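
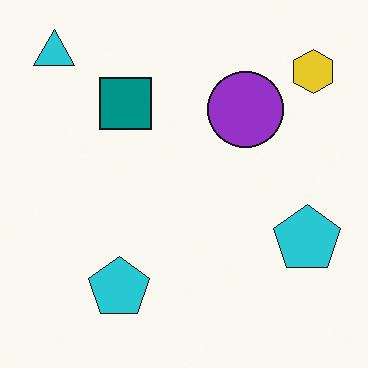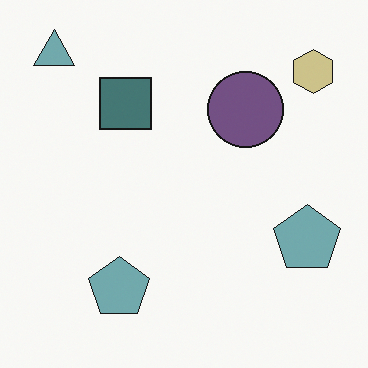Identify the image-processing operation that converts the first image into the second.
It was made much more muted (saturation change).

All colors are more muted and greyish — a global saturation change.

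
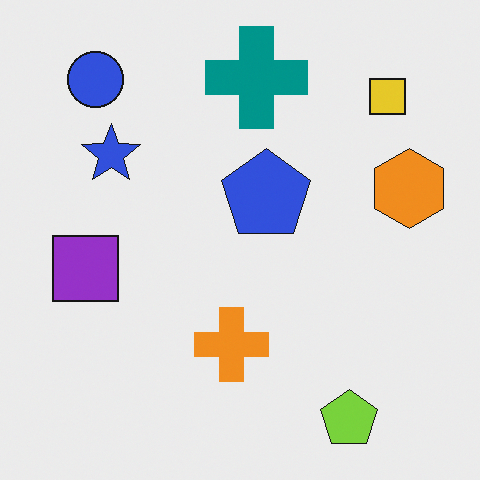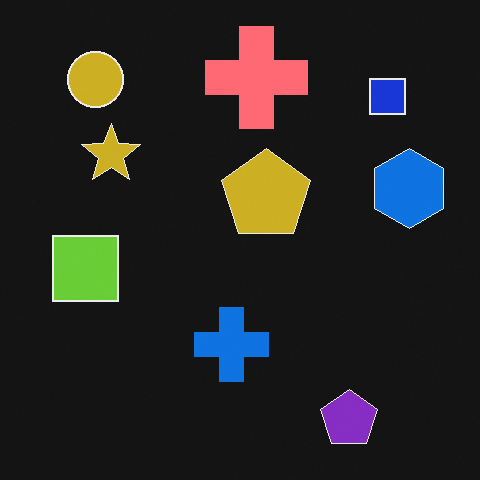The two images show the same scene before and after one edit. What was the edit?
This is the original image color-inverted (negative).

The light background has become dark and every shape's color is its complement — a photographic negative.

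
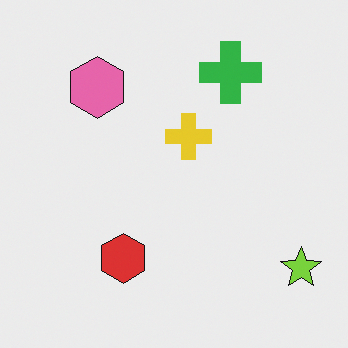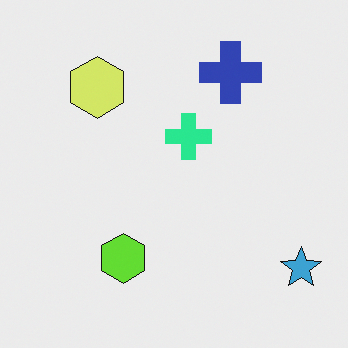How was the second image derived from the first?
It was hue-shifted through roughly a third of the color wheel.

Every shape's color has rotated by the same amount around the hue wheel — a uniform hue shift.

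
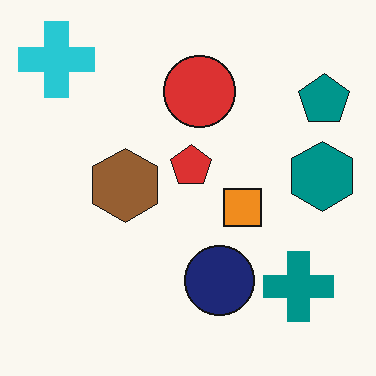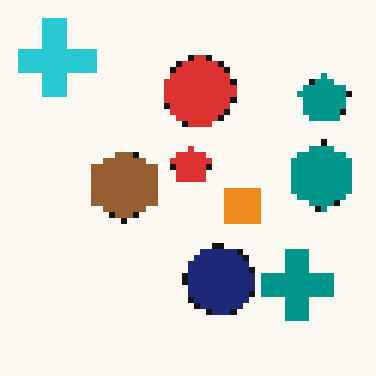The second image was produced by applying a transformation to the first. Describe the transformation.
The image was moderately pixelated.

Shapes are reduced to large square blocks; fine edges and outlines are lost — a downscale-then-upscale (mosaic) effect.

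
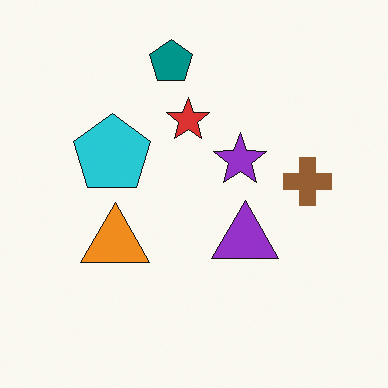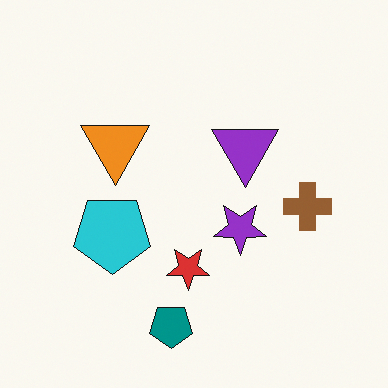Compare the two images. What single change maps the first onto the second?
The image was flipped vertically (top ↔ bottom).

The teal pentagon is in the top of the first image and the bottom of the second — shapes on opposite sides of the horizontal midline have swapped in a mirror flip.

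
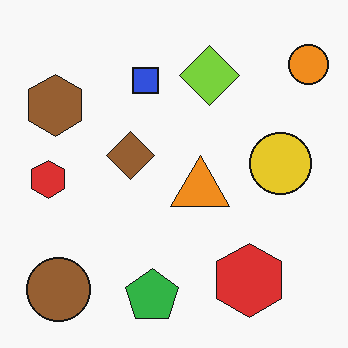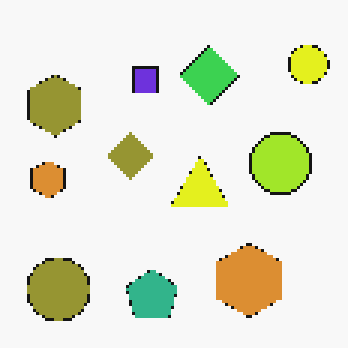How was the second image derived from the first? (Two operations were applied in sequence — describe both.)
The second image is the first mildly pixelated, then hue-shifted by a small amount.

Shapes are reduced to large square blocks; fine edges and outlines are lost — a downscale-then-upscale (mosaic) effect. Every shape's color has rotated by the same amount around the hue wheel — a uniform hue shift.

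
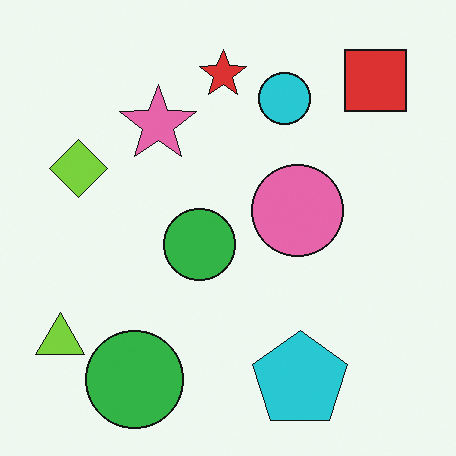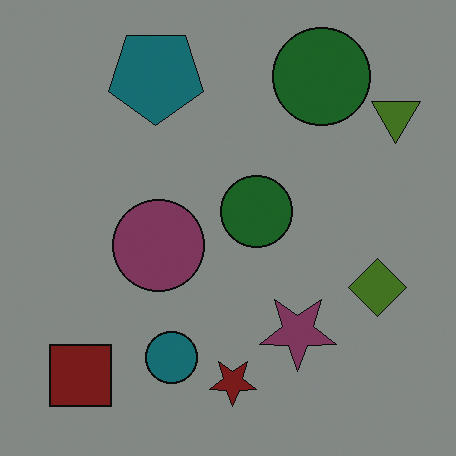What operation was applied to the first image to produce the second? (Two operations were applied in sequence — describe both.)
The transformation is: darkened a lot, then rotated 180°.

Every pixel — background and shapes alike — is uniformly darkened. The red square sits in the top-right of the first image and the bottom-left of the second — consistent with a whole-image 180° rotation.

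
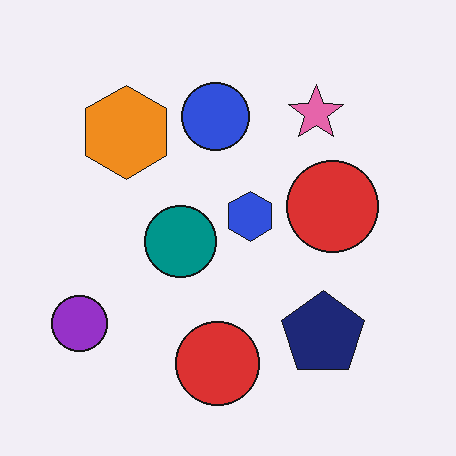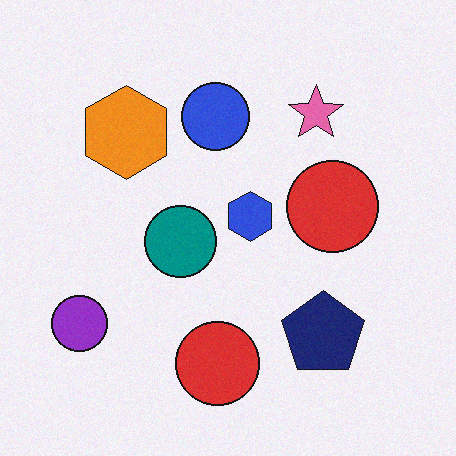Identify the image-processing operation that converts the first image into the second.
Degraded with a light layer of grain.

Random speckle covers the whole image, including the flat background.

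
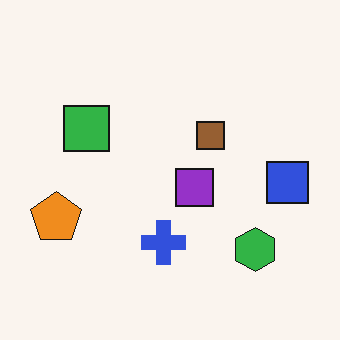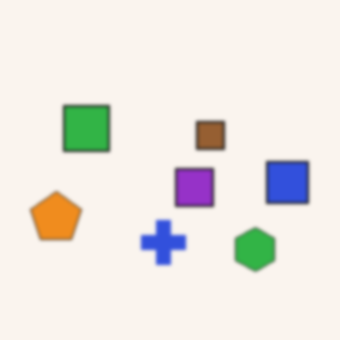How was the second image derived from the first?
Lightly blurred.

Shape edges and outlines are uniformly softened across the whole image.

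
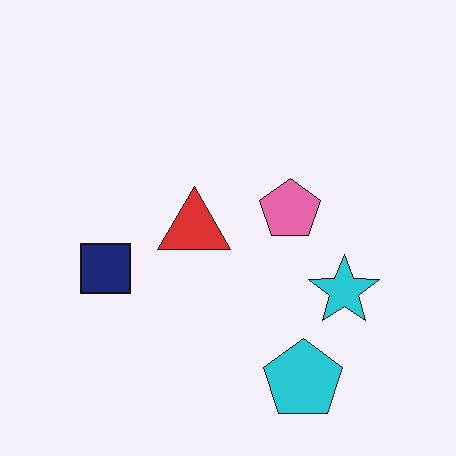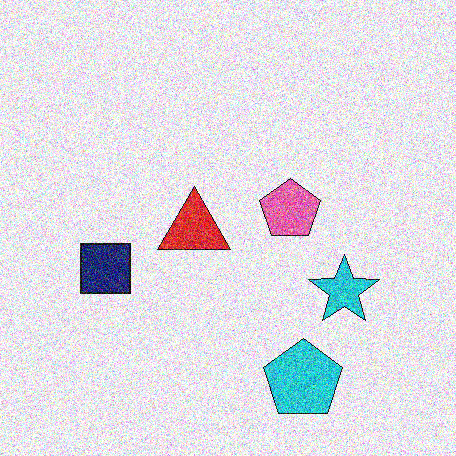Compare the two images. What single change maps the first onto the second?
The second image is the first degraded with strong gaussian noise.

Random speckle covers the whole image, including the flat background.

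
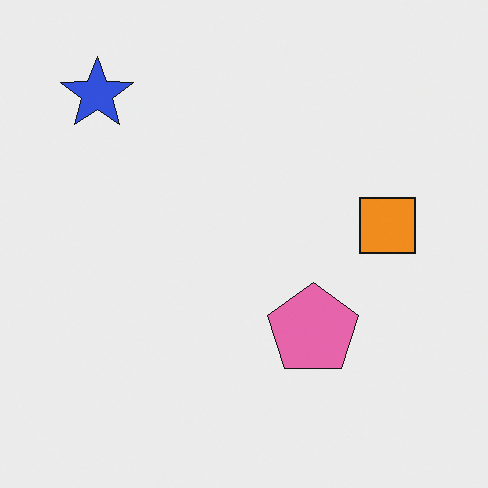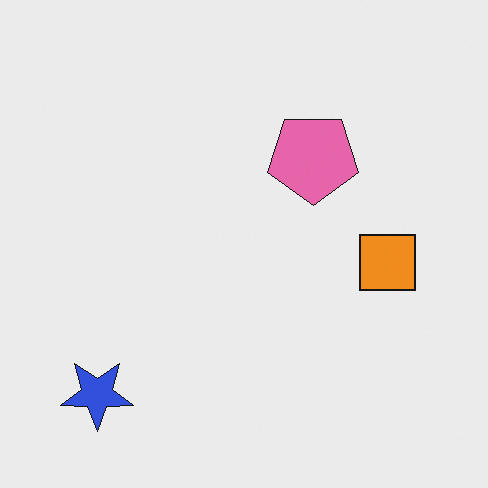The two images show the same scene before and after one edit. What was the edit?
The second image is the first flipped vertically (top ↔ bottom).

The blue star is in the top-left of the first image and the bottom-left of the second — shapes on opposite sides of the horizontal midline have swapped in a mirror flip.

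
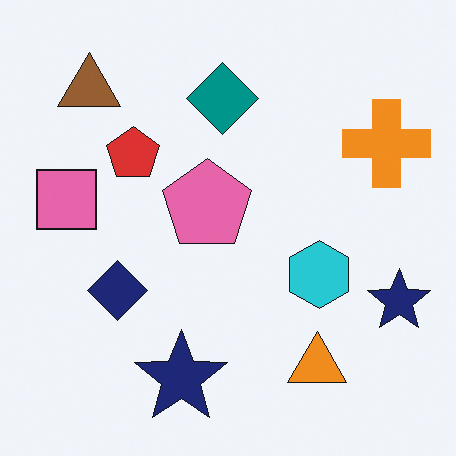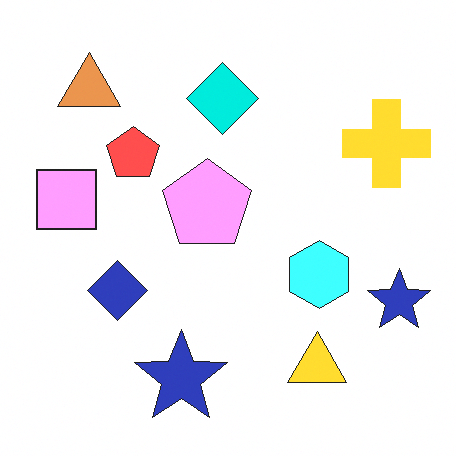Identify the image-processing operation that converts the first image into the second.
It was brightened a lot.

Every pixel — background and shapes alike — is uniformly brightened.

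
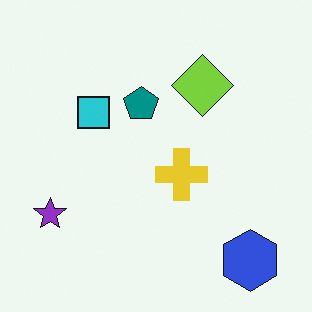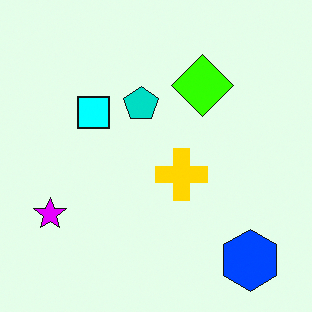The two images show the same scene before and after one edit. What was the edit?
It was made much more vivid (saturation change).

All colors are more vivid — a global saturation change.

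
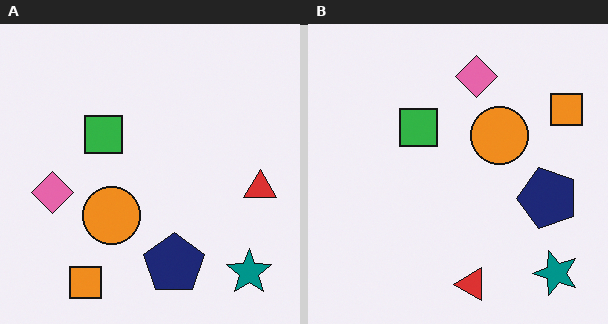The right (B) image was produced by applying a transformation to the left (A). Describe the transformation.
It was transposed (reflected across the top-left ↔ bottom-right diagonal).

Shapes have swapped their row and column positions — what was in the top-right is now in the bottom-left — a diagonal reflection.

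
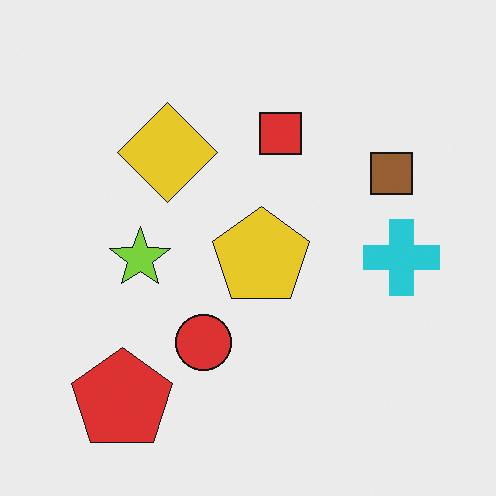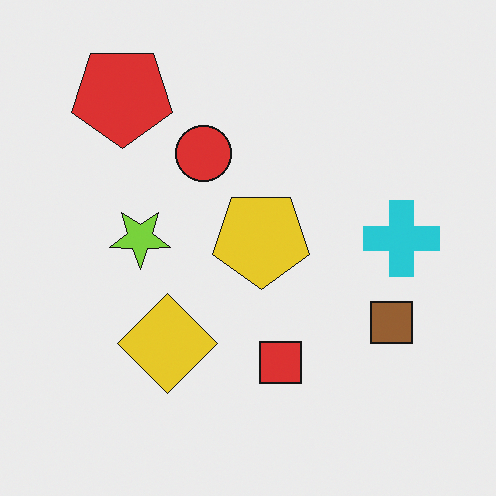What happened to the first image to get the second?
The transformation is: flipped vertically (top ↔ bottom).

The red pentagon is in the bottom-left of the first image and the top-left of the second — shapes on opposite sides of the horizontal midline have swapped in a mirror flip.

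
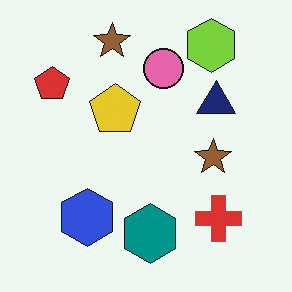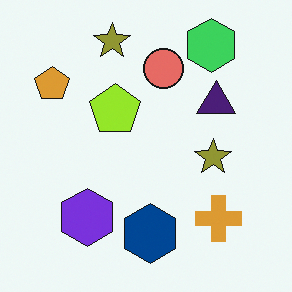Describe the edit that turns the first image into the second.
Hue-shifted slightly.

Every shape's color has rotated by the same amount around the hue wheel — a uniform hue shift.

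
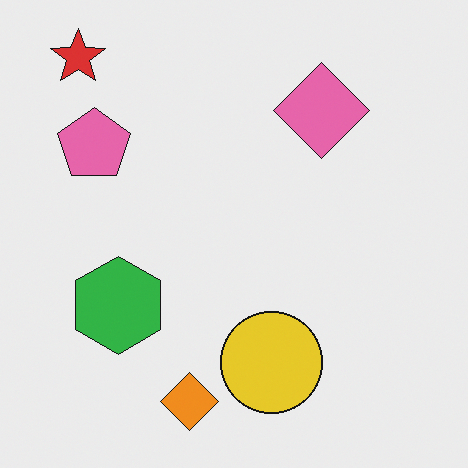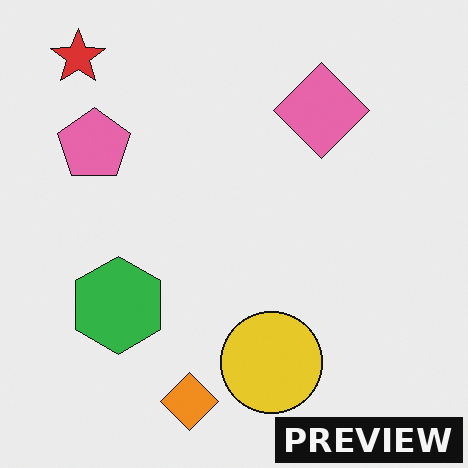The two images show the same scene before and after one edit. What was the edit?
The second image is the first watermarked with the text "PREVIEW" in the lower-right corner.

A dark label reading "PREVIEW" appears in the lower-right corner.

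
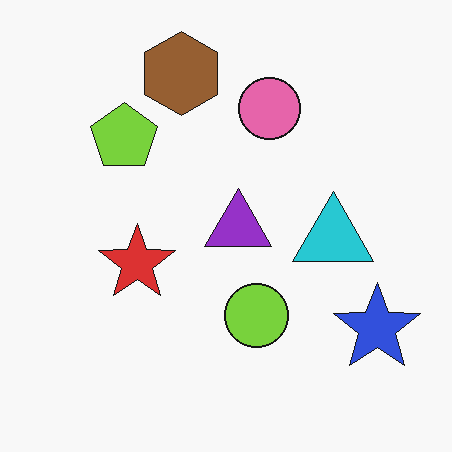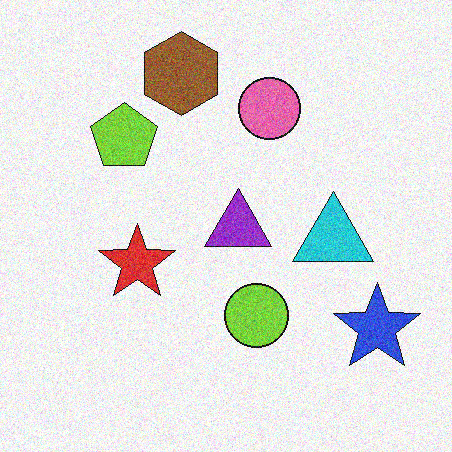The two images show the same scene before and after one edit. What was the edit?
The image was degraded with moderate additive noise.

Random speckle covers the whole image, including the flat background.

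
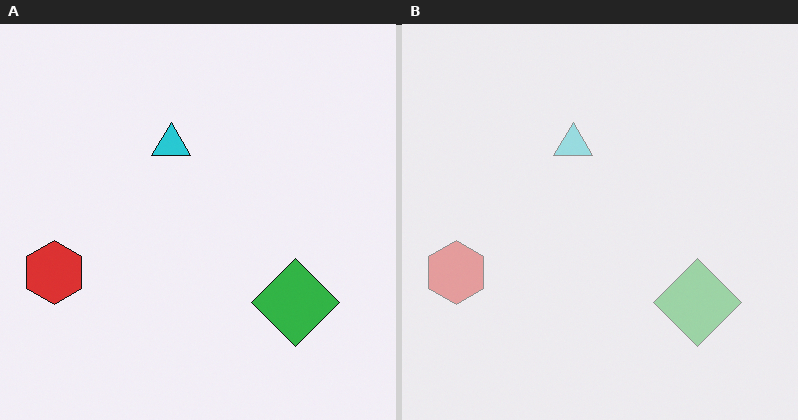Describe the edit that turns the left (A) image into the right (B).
The transformation is: washed out (contrast reduced).

Tones are pushed toward mid-grey across the whole image — a global contrast change.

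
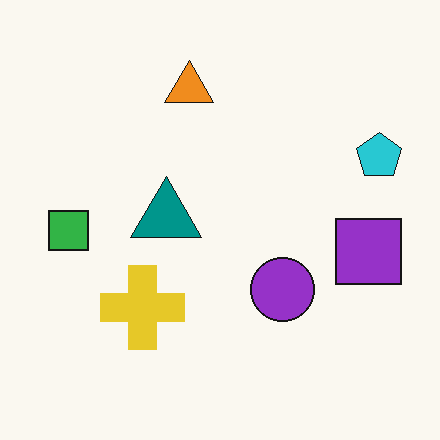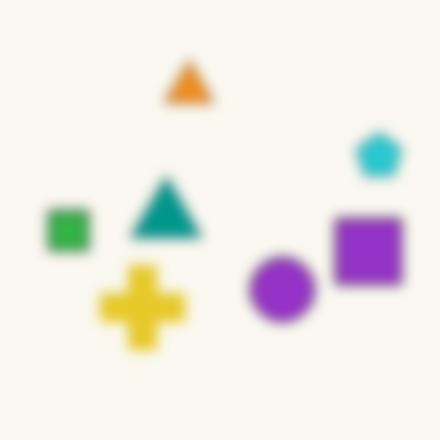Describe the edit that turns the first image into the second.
Heavily blurred.

Shape edges and outlines are uniformly softened across the whole image.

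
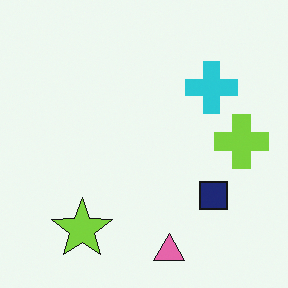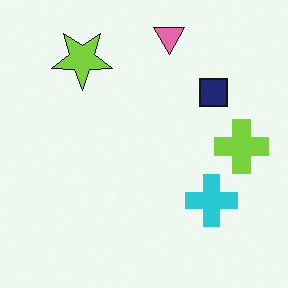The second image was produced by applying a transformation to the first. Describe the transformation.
It was flipped vertically (top ↔ bottom).

The pink triangle is in the bottom of the first image and the top of the second — shapes on opposite sides of the horizontal midline have swapped in a mirror flip.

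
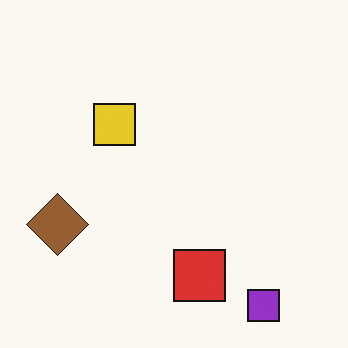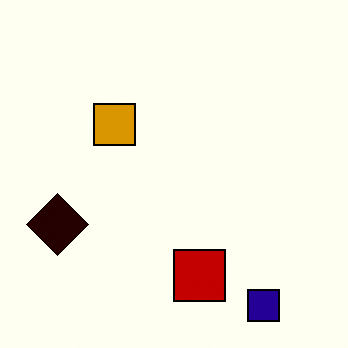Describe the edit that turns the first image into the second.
This is the original image boosted in contrast.

Tones are pushed away from mid-grey across the whole image — a global contrast change.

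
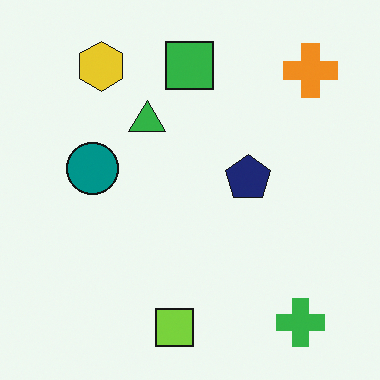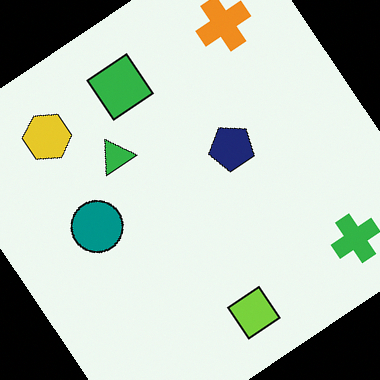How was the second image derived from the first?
This is the original image rotated counter-clockwise by a large amount — several tens of degrees.

Every shape is tilted by the same angle and the image corners show triangular fill wedges — a whole-image rotation by a non-right angle.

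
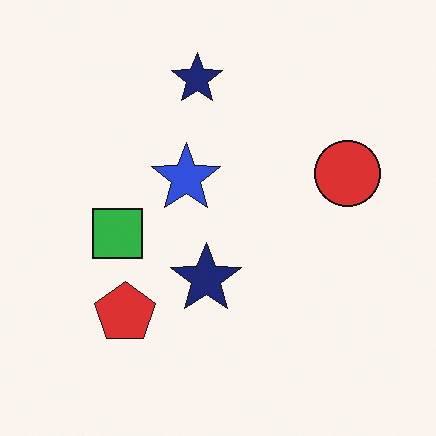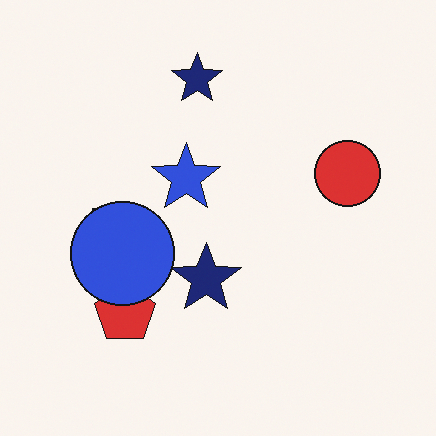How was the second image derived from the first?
It was overlaid with an additional blue circle.

A blue circle appears in the second image that is absent from the first.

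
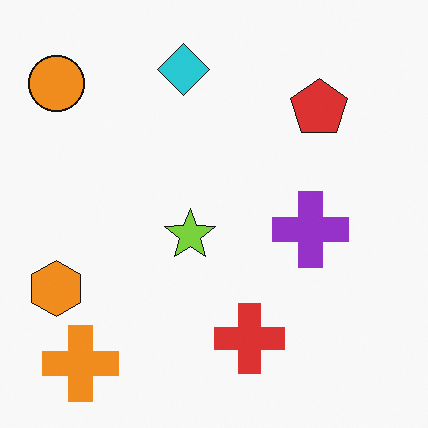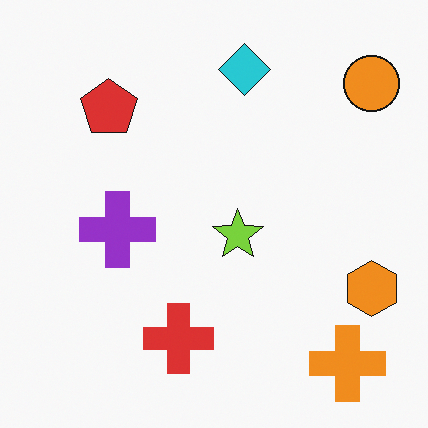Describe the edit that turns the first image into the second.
Flipped horizontally (left ↔ right).

The orange hexagon is in the bottom-left of the first image and the bottom-right of the second — shapes on opposite sides of the vertical midline have swapped in a mirror flip.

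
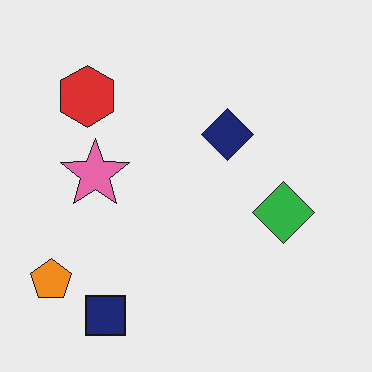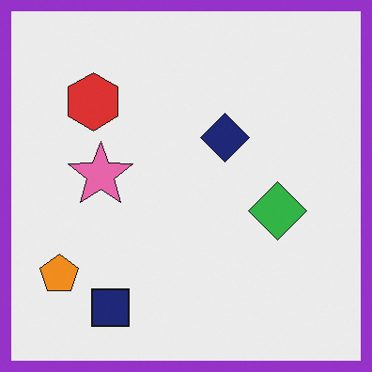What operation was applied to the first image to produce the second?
This is the original image framed with a purple border.

A solid purple frame runs around the edge of the second image, with the content slightly shrunk inside it.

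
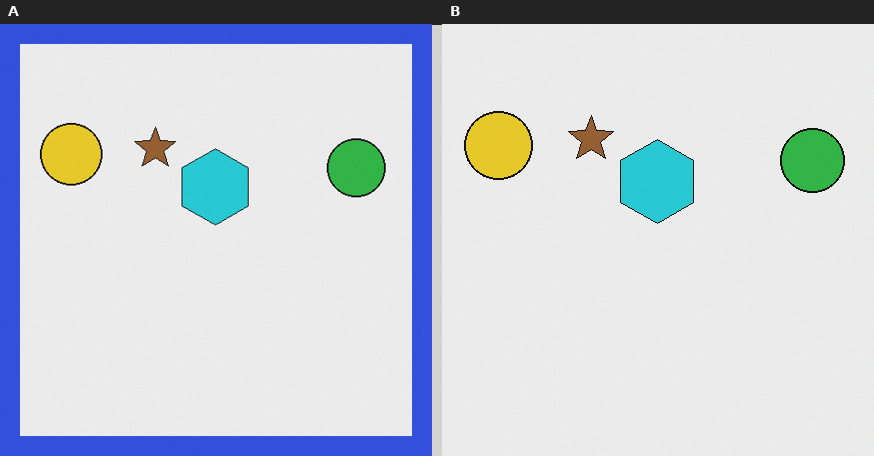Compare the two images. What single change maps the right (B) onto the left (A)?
The image was framed with a blue border.

A solid blue frame runs around the edge of the left (A) image, with the content slightly shrunk inside it.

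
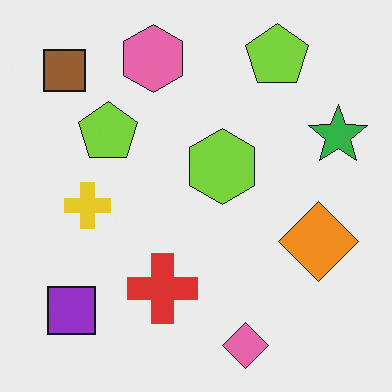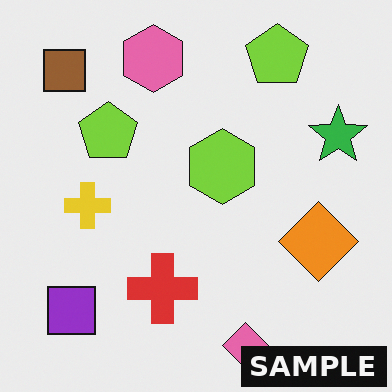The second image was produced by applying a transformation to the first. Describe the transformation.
The transformation is: watermarked with the text "SAMPLE" in the lower-right corner.

A dark label reading "SAMPLE" appears in the lower-right corner.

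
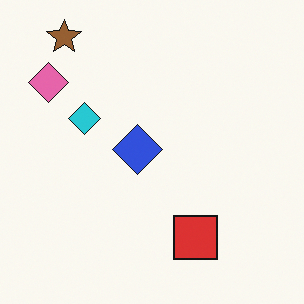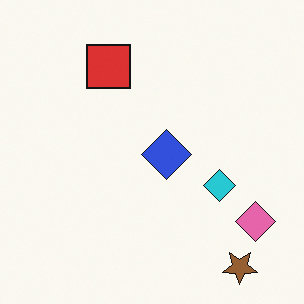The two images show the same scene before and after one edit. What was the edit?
The transformation is: rotated 180°.

The brown star sits in the top-left of the first image and the bottom-right of the second — consistent with a whole-image 180° rotation.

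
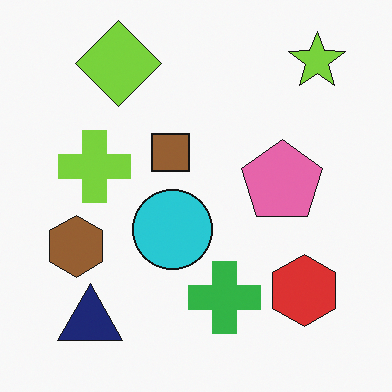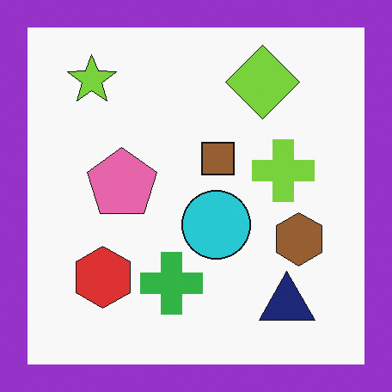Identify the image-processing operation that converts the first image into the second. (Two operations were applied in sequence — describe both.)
Flipped horizontally (left ↔ right), then framed with a purple border.

The lime star is in the top-right of the first image and the top-left of the second — shapes on opposite sides of the vertical midline have swapped in a mirror flip. A solid purple frame runs around the edge of the second image, with the content slightly shrunk inside it.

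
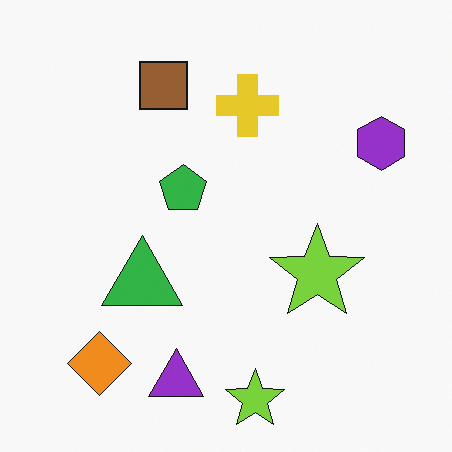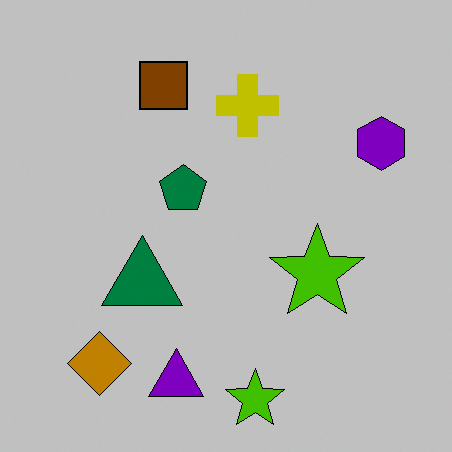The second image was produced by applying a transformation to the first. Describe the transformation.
Heavily posterized to just a handful of flat colors.

Each flat color has snapped to a coarser quantized level — most visibly, the near-white background has dropped to a flat grey.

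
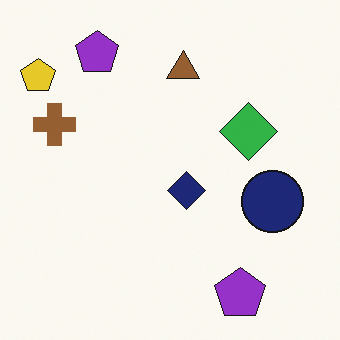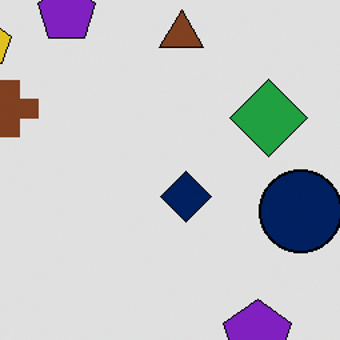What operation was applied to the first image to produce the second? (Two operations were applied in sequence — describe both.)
The image was posterized to a reduced palette, then cropped slightly and scaled back up.

Each flat color has snapped to a coarser quantized level — most visibly, the near-white background has dropped to a flat grey. The visible shapes are larger and the field of view is narrower; shapes near the original edges may be partly or wholly outside the frame — a crop-and-rescale.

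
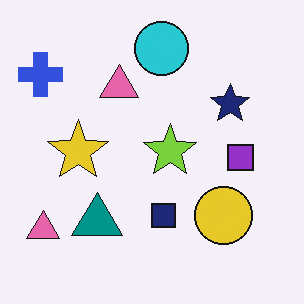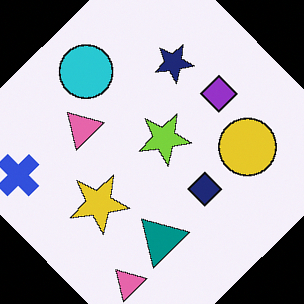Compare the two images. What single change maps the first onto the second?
The transformation is: rotated counter-clockwise by a large amount — several tens of degrees.

Every shape is tilted by the same angle and the image corners show triangular fill wedges — a whole-image rotation by a non-right angle.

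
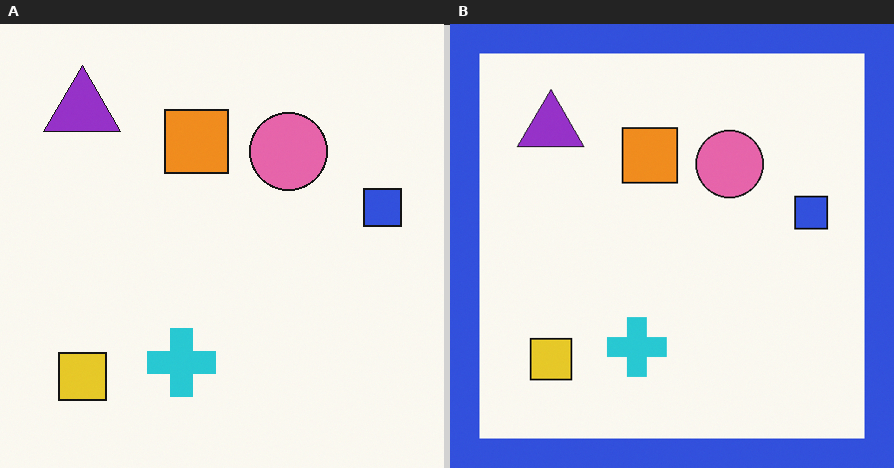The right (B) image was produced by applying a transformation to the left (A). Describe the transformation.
This is the original image framed with a blue border.

A solid blue frame runs around the edge of the right (B) image, with the content slightly shrunk inside it.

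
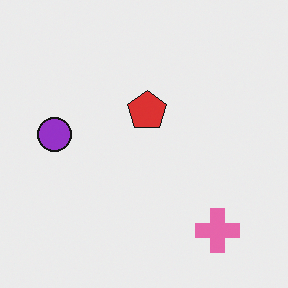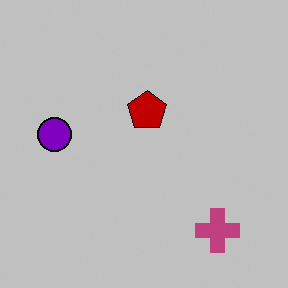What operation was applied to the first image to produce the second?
The image was aggressively posterized.

Each flat color has snapped to a coarser quantized level — most visibly, the near-white background has dropped to a flat grey.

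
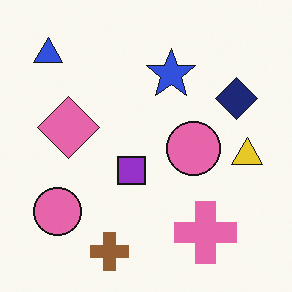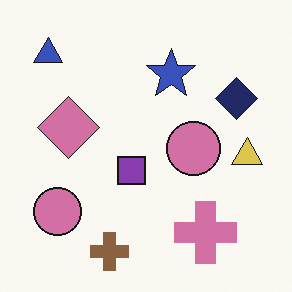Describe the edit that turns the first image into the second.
It was slightly desaturated.

All colors are more muted and greyish — a global saturation change.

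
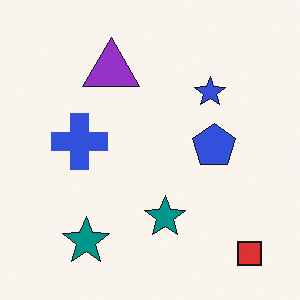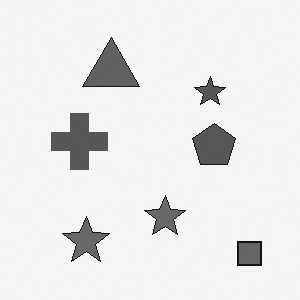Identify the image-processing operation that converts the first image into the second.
The image was converted to grayscale.

All color is removed — every shape is now a shade of grey.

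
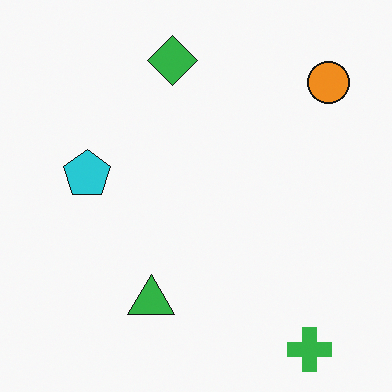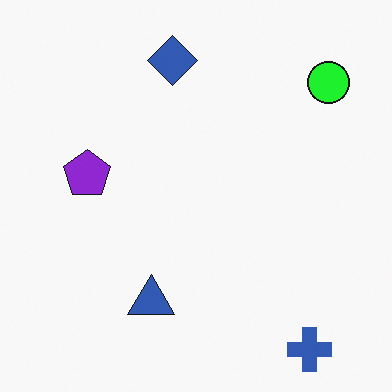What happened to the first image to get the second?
Hue-shifted through roughly a third of the color wheel.

Every shape's color has rotated by the same amount around the hue wheel — a uniform hue shift.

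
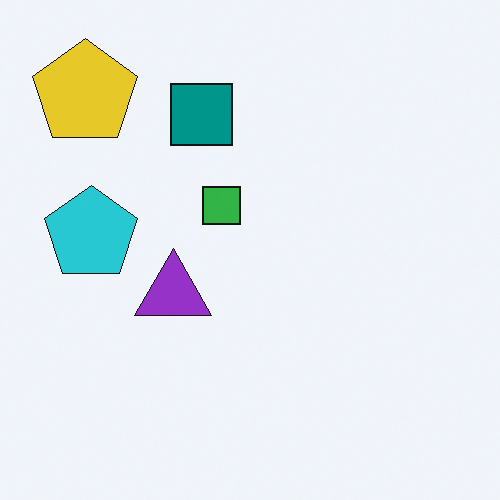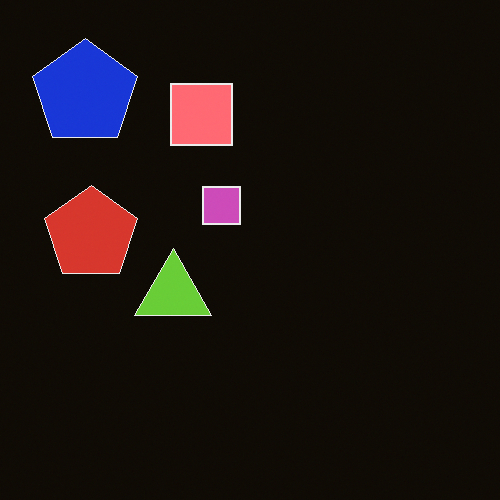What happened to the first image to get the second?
The image was color-inverted (negative).

The light background has become dark and every shape's color is its complement — a photographic negative.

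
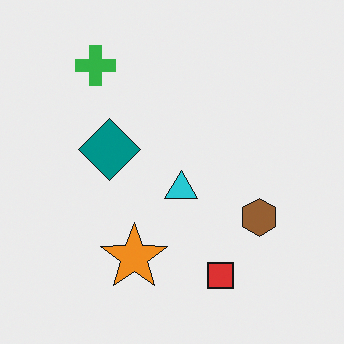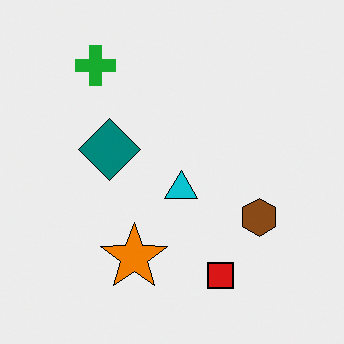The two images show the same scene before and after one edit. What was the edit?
The image was given slightly increased contrast.

Tones are pushed away from mid-grey across the whole image — a global contrast change.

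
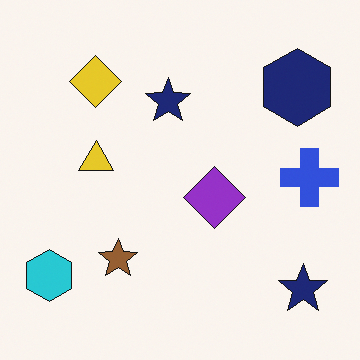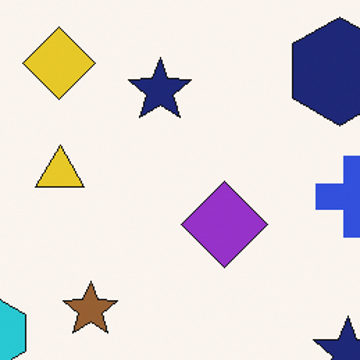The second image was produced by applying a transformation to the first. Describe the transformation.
The image was cropped to a modestly smaller region and rescaled.

The visible shapes are larger and the field of view is narrower; shapes near the original edges may be partly or wholly outside the frame — a crop-and-rescale.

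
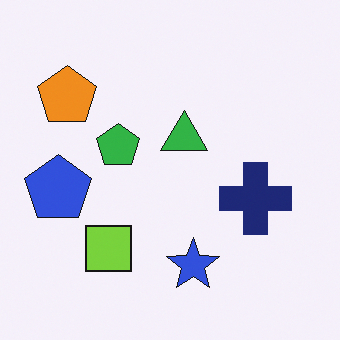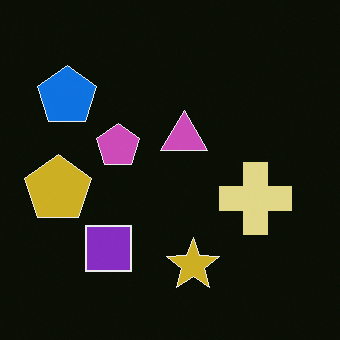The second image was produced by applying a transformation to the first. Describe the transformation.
Color-inverted (negative).

The light background has become dark and every shape's color is its complement — a photographic negative.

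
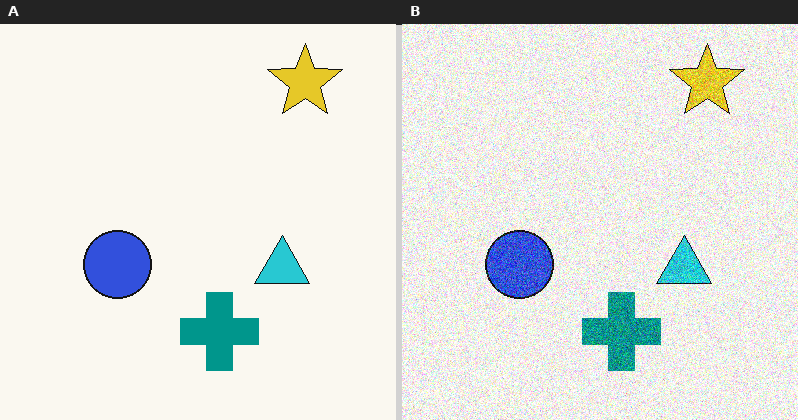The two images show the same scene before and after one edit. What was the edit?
Degraded with a thick layer of grain.

Random speckle covers the whole image, including the flat background.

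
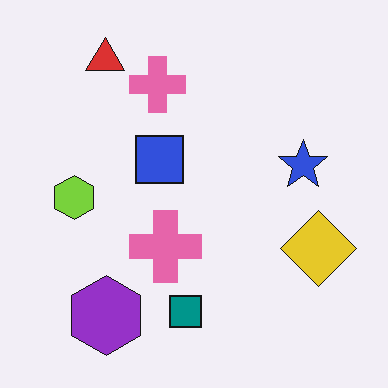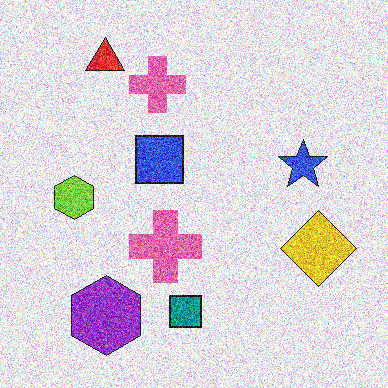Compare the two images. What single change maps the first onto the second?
This is the original image degraded with strong gaussian noise.

Random speckle covers the whole image, including the flat background.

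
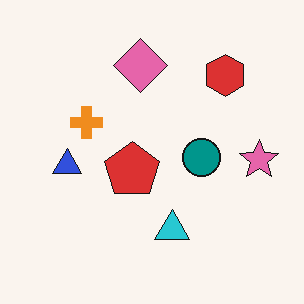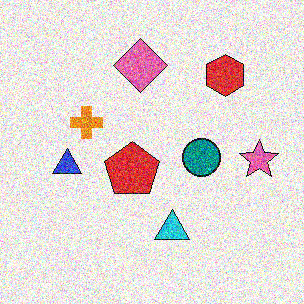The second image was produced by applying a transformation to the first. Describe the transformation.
Degraded with strong gaussian noise.

Random speckle covers the whole image, including the flat background.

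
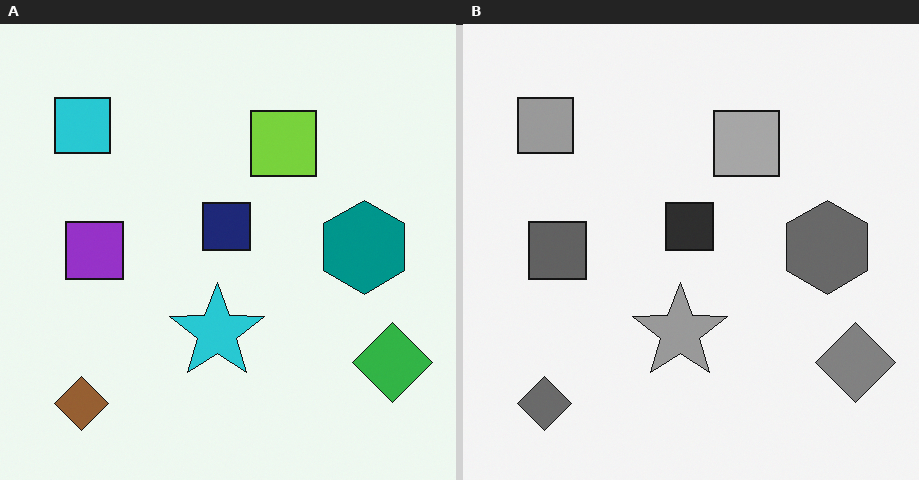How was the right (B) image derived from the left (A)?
The transformation is: converted to grayscale.

All color is removed — every shape is now a shade of grey.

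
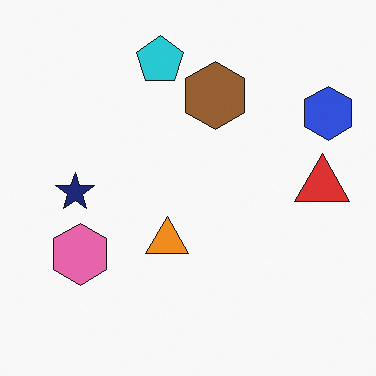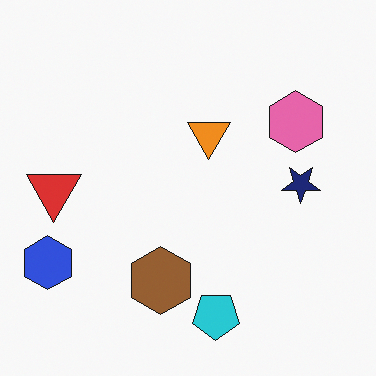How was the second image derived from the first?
The transformation is: rotated 180°.

The blue hexagon sits in the top-right of the first image and the bottom-left of the second — consistent with a whole-image 180° rotation.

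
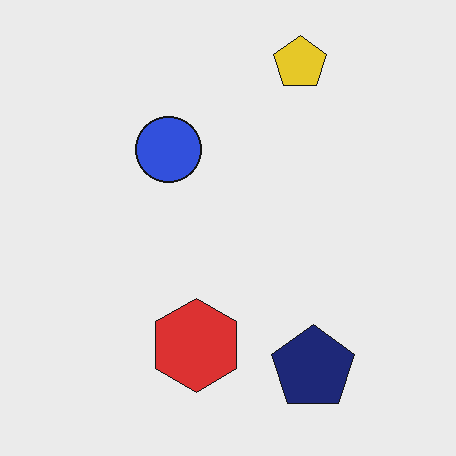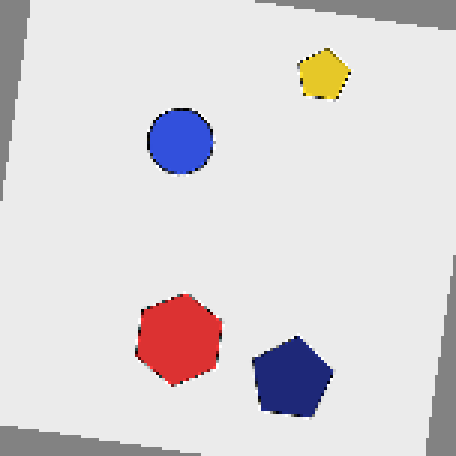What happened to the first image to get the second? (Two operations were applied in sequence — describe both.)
This is the original image rotated clockwise by a slight angle, then lightly pixelated (a mild mosaic effect).

Every shape is tilted by the same angle and the image corners show triangular fill wedges — a whole-image rotation by a non-right angle. Shapes are reduced to large square blocks; fine edges and outlines are lost — a downscale-then-upscale (mosaic) effect.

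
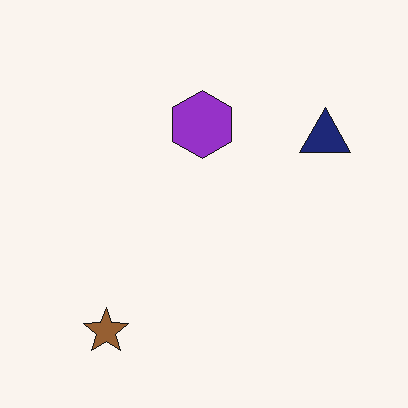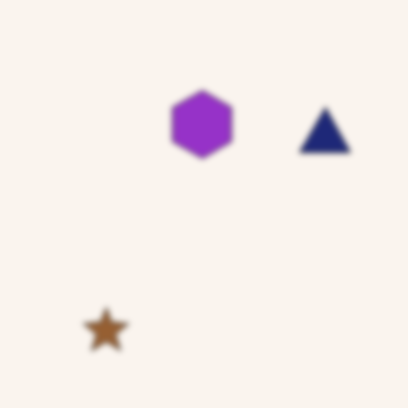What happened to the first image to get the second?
The image was moderately blurred.

Shape edges and outlines are uniformly softened across the whole image.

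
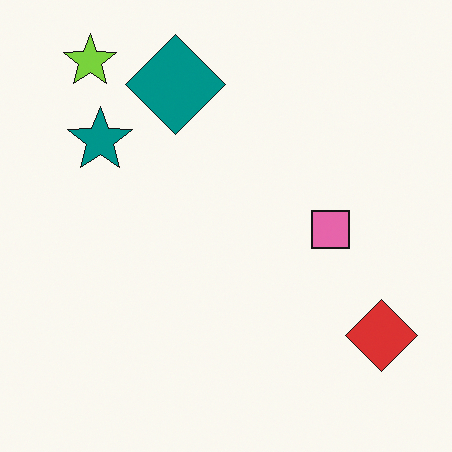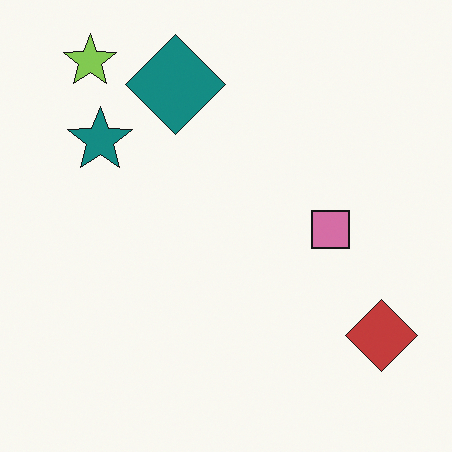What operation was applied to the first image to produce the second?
The second image is the first slightly desaturated.

All colors are more muted and greyish — a global saturation change.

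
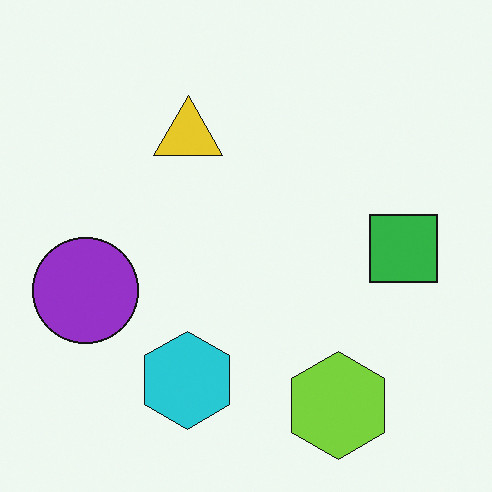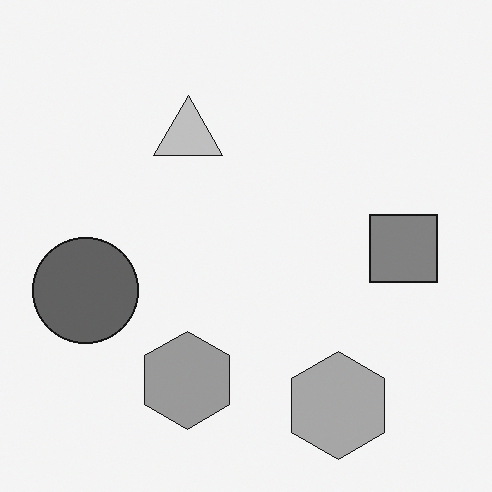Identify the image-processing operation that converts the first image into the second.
The image was converted to grayscale.

All color is removed — every shape is now a shade of grey.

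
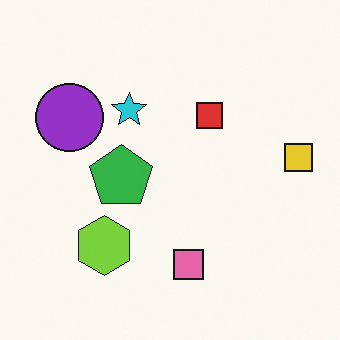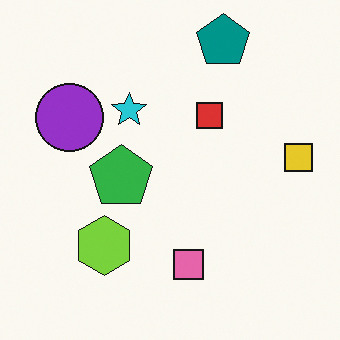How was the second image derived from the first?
It was overlaid with an additional teal pentagon.

A teal pentagon appears in the second image that is absent from the first.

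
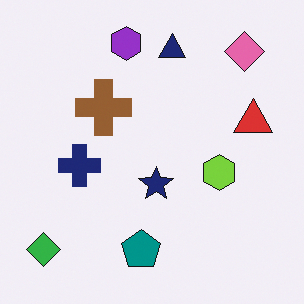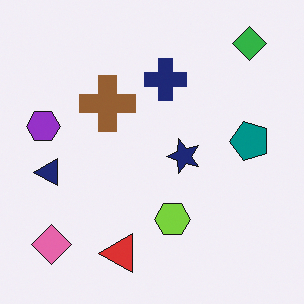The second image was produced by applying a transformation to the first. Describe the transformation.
It was transposed (reflected across the top-left ↔ bottom-right diagonal).

Shapes have swapped their row and column positions — what was in the top-right is now in the bottom-left — a diagonal reflection.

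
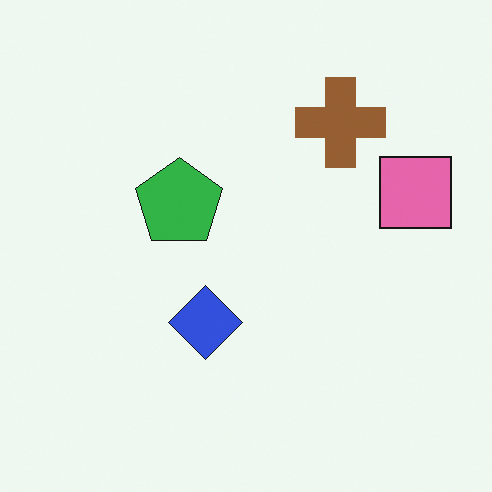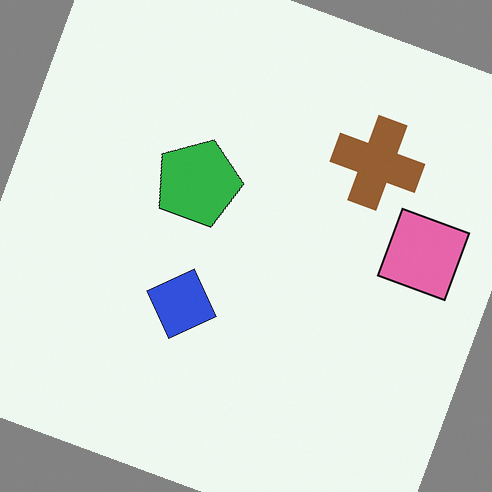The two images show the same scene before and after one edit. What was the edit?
The image was rotated clockwise by a moderate amount.

Every shape is tilted by the same angle and the image corners show triangular fill wedges — a whole-image rotation by a non-right angle.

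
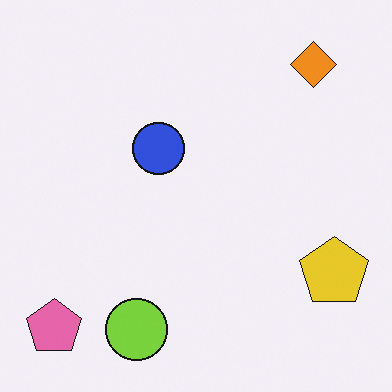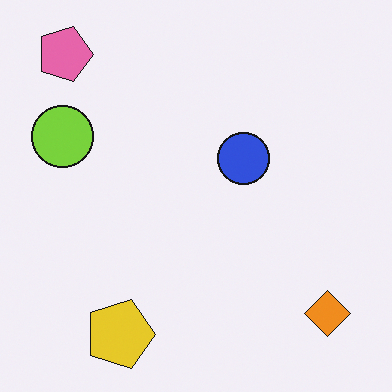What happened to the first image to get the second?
It was rotated 90° clockwise.

The pink pentagon sits in the bottom-left of the first image and the top-left of the second — consistent with a whole-image 90° clockwise rotation.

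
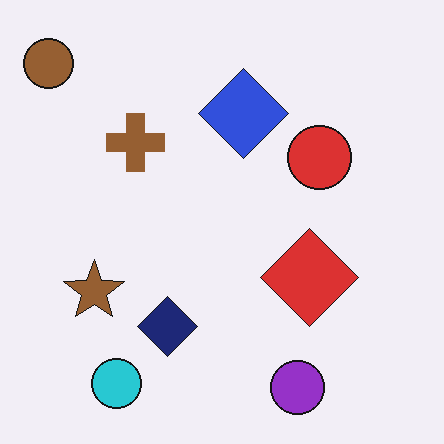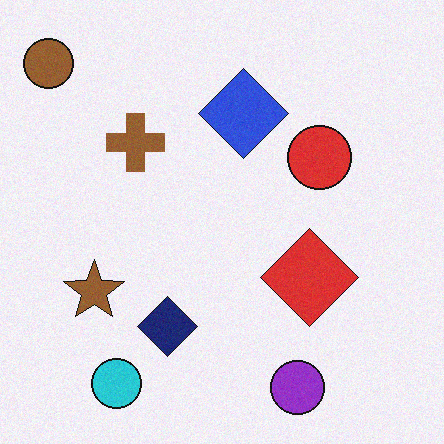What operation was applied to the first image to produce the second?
Degraded with a light layer of grain.

Random speckle covers the whole image, including the flat background.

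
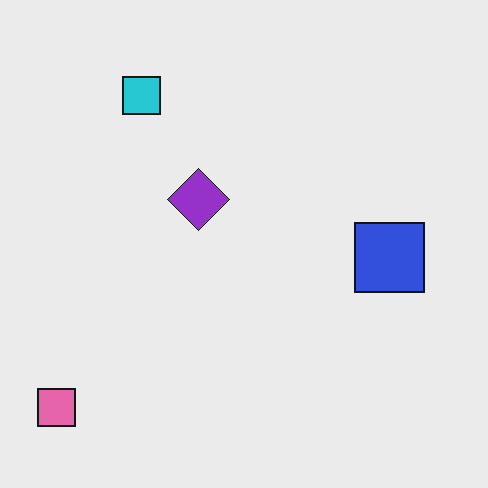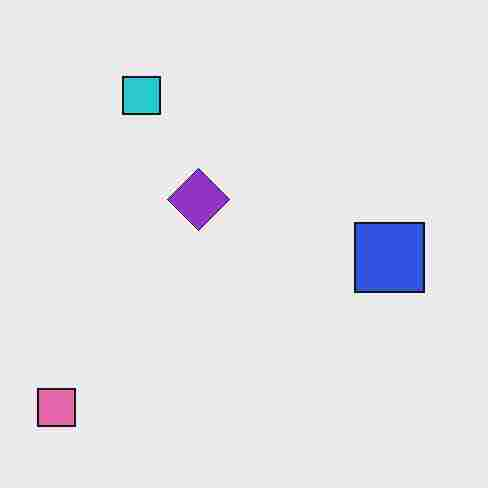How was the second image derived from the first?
It was heavily JPEG-compressed with obvious blocking artifacts.

Blocky 8×8 compression artifacts appear around shape edges and the flat background shows ringing — characteristic JPEG degradation.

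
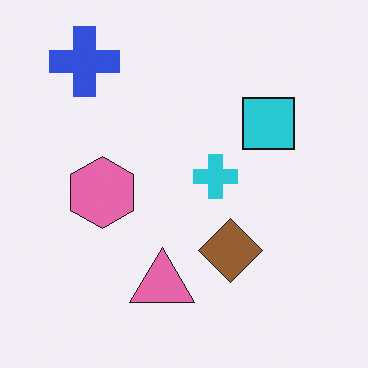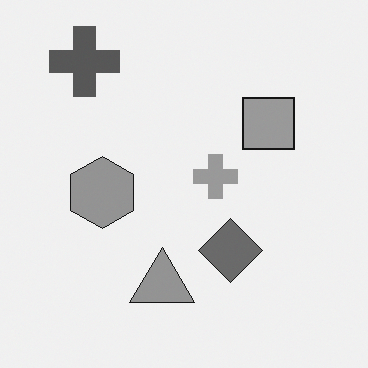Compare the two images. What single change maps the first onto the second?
The image was converted to grayscale.

All color is removed — every shape is now a shade of grey.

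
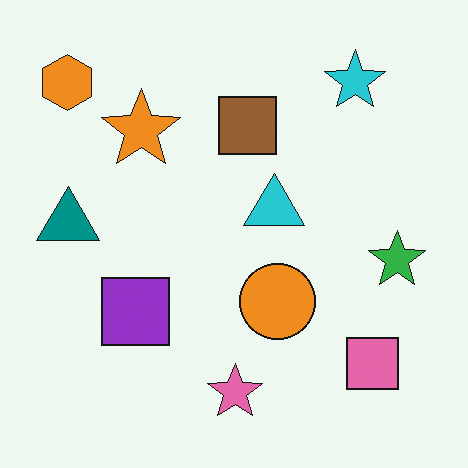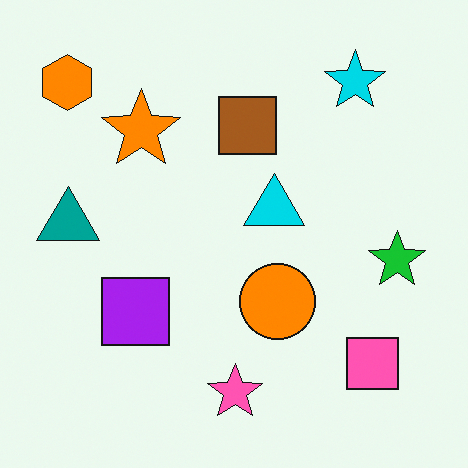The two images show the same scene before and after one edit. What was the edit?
It was slightly oversaturated.

All colors are more vivid — a global saturation change.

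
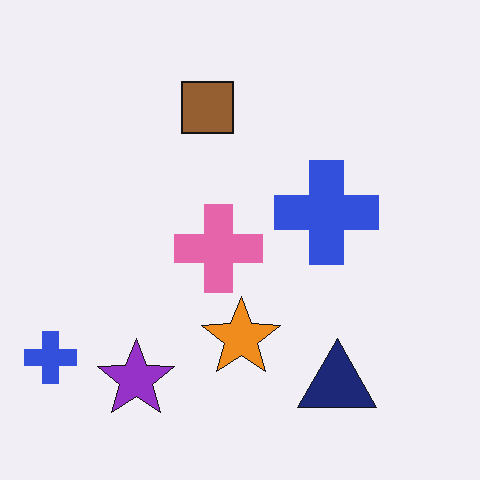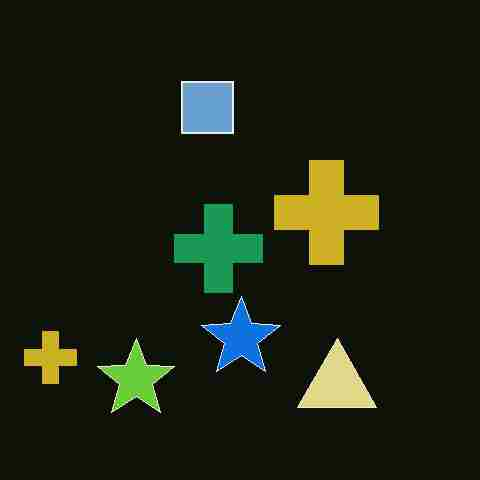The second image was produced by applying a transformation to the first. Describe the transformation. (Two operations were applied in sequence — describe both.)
This is the original image heavily JPEG-compressed with obvious blocking artifacts, then color-inverted (negative).

Blocky 8×8 compression artifacts appear around shape edges and the flat background shows ringing — characteristic JPEG degradation. The light background has become dark and every shape's color is its complement — a photographic negative.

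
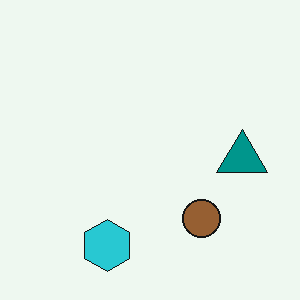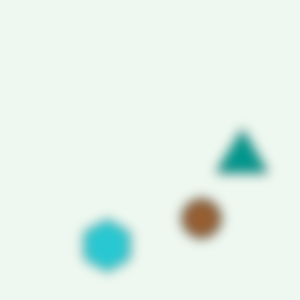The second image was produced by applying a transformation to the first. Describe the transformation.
The second image is the first heavily blurred.

Shape edges and outlines are uniformly softened across the whole image.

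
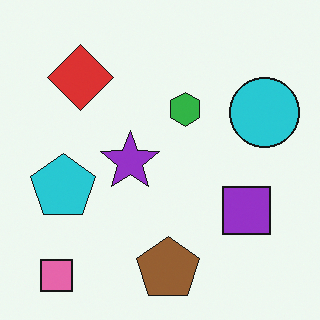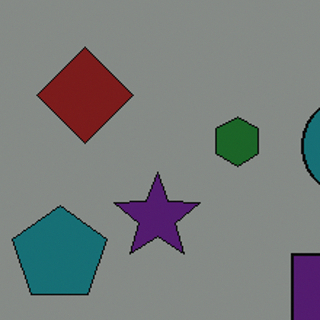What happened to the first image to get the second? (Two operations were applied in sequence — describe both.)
This is the original image substantially darkened, then cropped to a modestly smaller region and rescaled.

Every pixel — background and shapes alike — is uniformly darkened. The visible shapes are larger and the field of view is narrower; shapes near the original edges may be partly or wholly outside the frame — a crop-and-rescale.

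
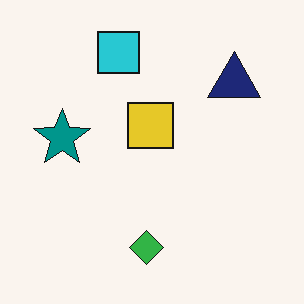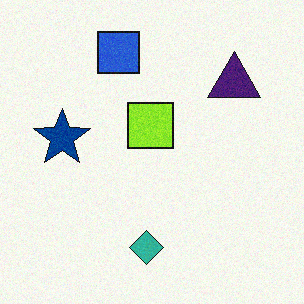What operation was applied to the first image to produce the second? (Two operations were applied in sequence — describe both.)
Degraded with a light layer of grain, then hue-shifted slightly.

Random speckle covers the whole image, including the flat background. Every shape's color has rotated by the same amount around the hue wheel — a uniform hue shift.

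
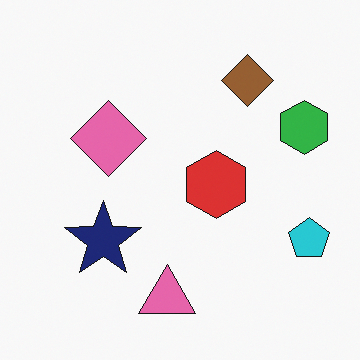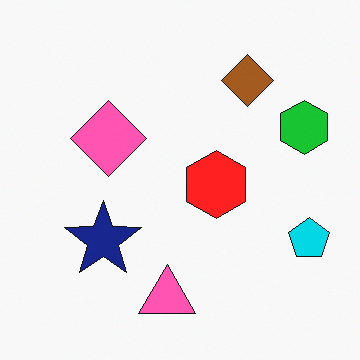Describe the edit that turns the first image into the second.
The image was slightly oversaturated.

All colors are more vivid — a global saturation change.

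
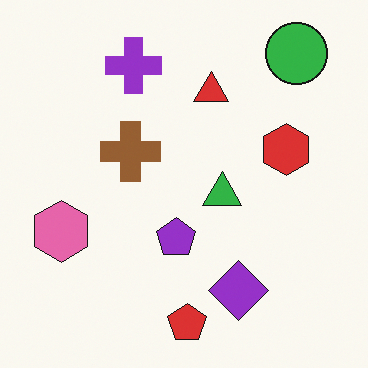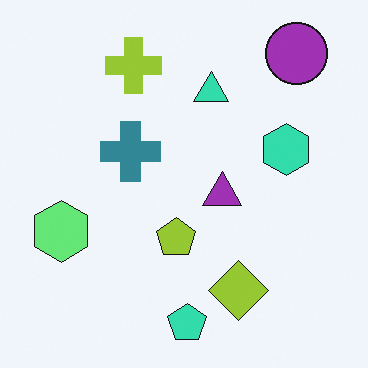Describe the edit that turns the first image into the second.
The transformation is: hue-shifted through roughly half the color wheel.

Every shape's color has rotated by the same amount around the hue wheel — a uniform hue shift.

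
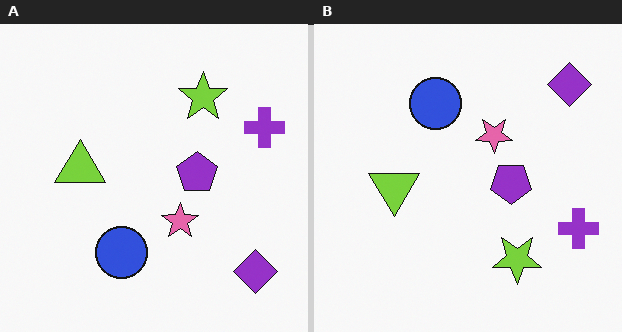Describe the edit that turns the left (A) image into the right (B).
The right (B) image is the left (A) flipped vertically (top ↔ bottom).

The purple diamond is in the bottom-right of the left (A) image and the top-right of the right (B) — shapes on opposite sides of the horizontal midline have swapped in a mirror flip.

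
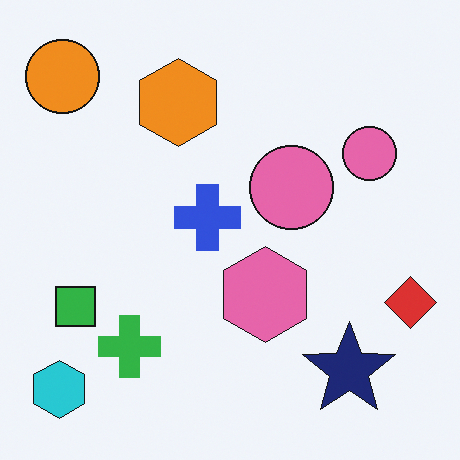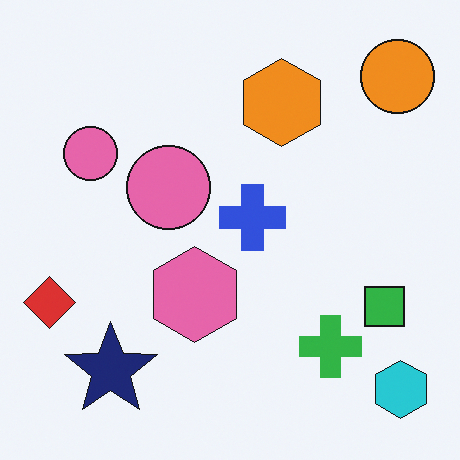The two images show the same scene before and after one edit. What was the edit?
The second image is the first flipped horizontally (left ↔ right).

The red diamond is in the right of the first image and the left of the second — shapes on opposite sides of the vertical midline have swapped in a mirror flip.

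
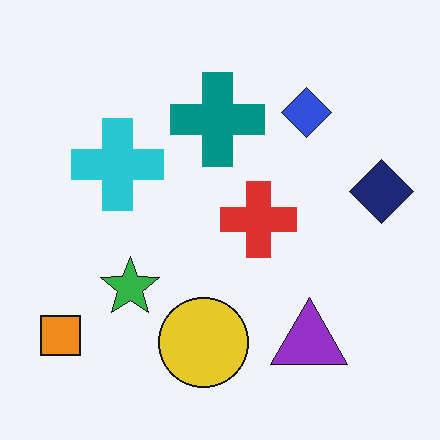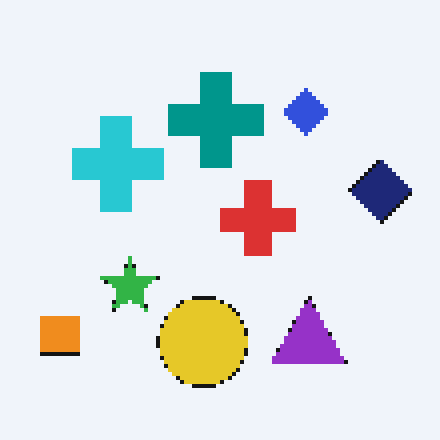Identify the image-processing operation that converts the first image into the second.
The image was lightly pixelated (a mild mosaic effect).

Shapes are reduced to large square blocks; fine edges and outlines are lost — a downscale-then-upscale (mosaic) effect.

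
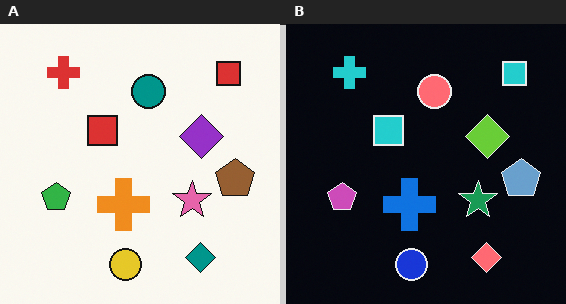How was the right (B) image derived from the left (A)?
Color-inverted (negative).

The light background has become dark and every shape's color is its complement — a photographic negative.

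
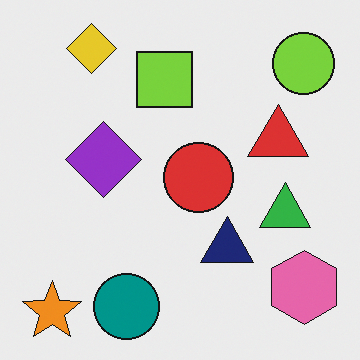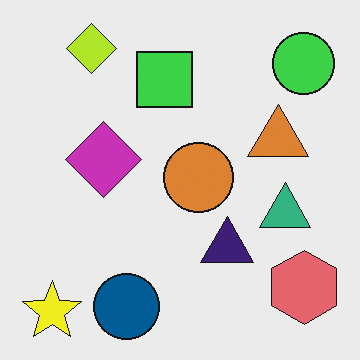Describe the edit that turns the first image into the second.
It was hue-shifted by a small amount.

Every shape's color has rotated by the same amount around the hue wheel — a uniform hue shift.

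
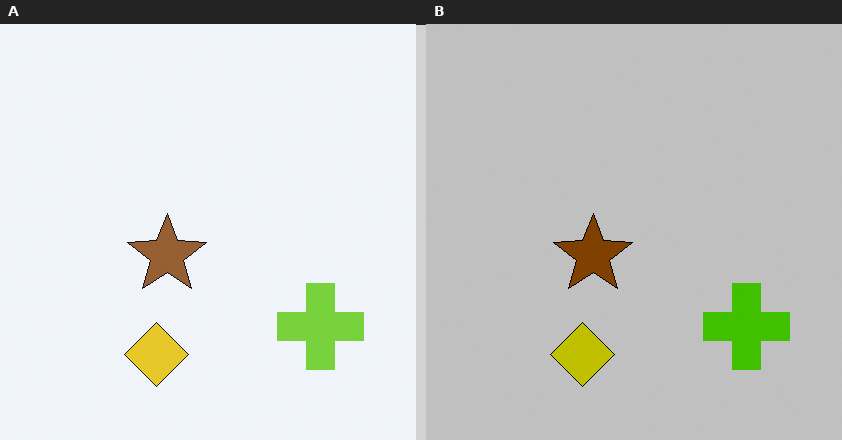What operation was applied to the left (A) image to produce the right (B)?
Heavily posterized to just a handful of flat colors.

Each flat color has snapped to a coarser quantized level — most visibly, the near-white background has dropped to a flat grey.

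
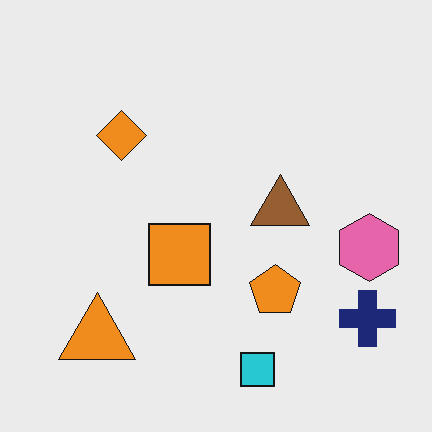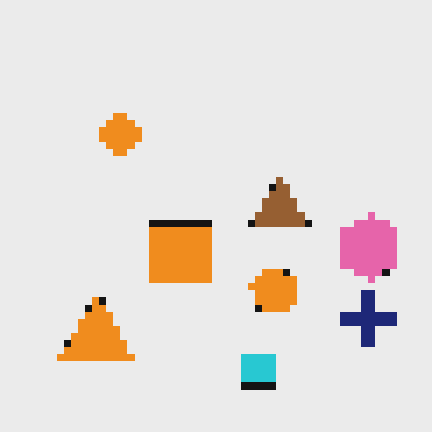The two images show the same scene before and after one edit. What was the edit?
This is the original image pixelated into visible square blocks.

Shapes are reduced to large square blocks; fine edges and outlines are lost — a downscale-then-upscale (mosaic) effect.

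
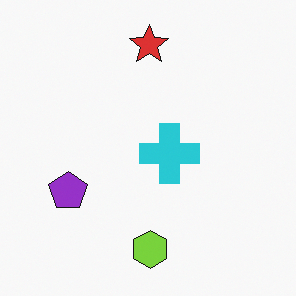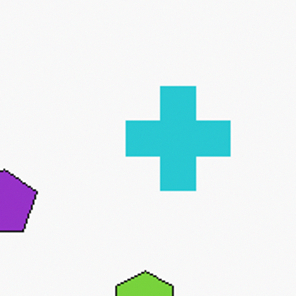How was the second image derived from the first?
The transformation is: cropped to a noticeably smaller region and rescaled.

The visible shapes are larger and the field of view is narrower; shapes near the original edges may be partly or wholly outside the frame — a crop-and-rescale.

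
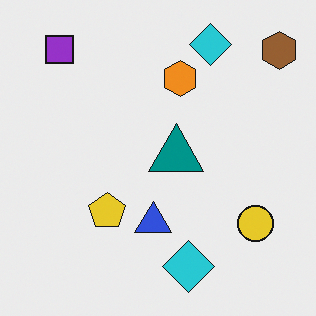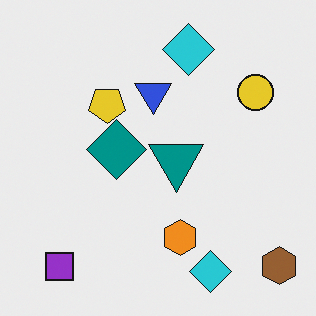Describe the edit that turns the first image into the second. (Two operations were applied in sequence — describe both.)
It was flipped vertically (top ↔ bottom), then overlaid with an additional teal diamond.

The purple square is in the top-left of the first image and the bottom-left of the second — shapes on opposite sides of the horizontal midline have swapped in a mirror flip. A teal diamond appears in the second image that is absent from the first.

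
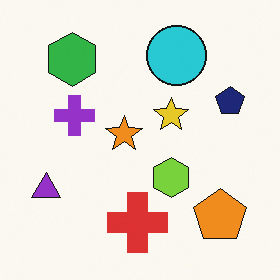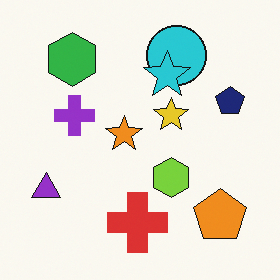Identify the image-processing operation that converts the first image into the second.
This is the original image overlaid with an additional cyan star.

A cyan star appears in the second image that is absent from the first.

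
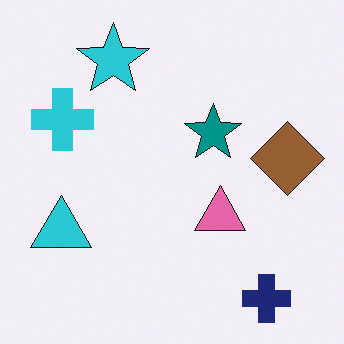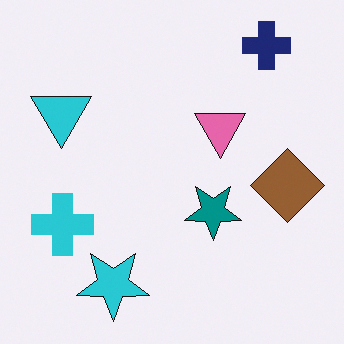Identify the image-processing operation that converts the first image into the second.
The image was flipped vertically (top ↔ bottom).

The navy cross is in the bottom-right of the first image and the top-right of the second — shapes on opposite sides of the horizontal midline have swapped in a mirror flip.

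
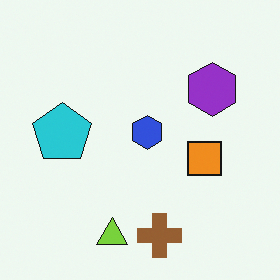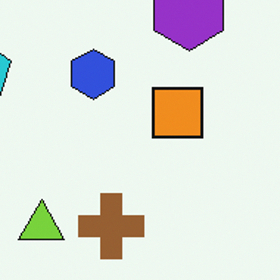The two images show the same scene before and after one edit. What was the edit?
The transformation is: cropped to a modestly smaller region and rescaled.

The visible shapes are larger and the field of view is narrower; shapes near the original edges may be partly or wholly outside the frame — a crop-and-rescale.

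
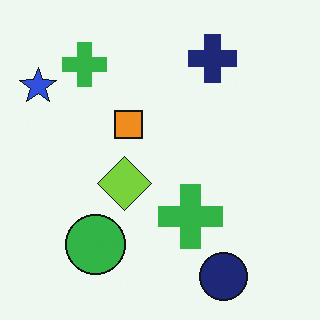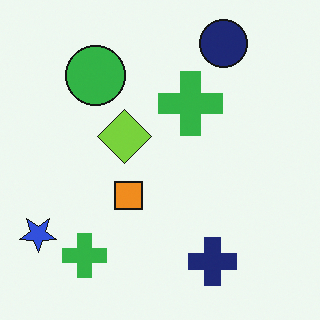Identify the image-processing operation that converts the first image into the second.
It was flipped vertically (top ↔ bottom).

The navy circle is in the bottom-right of the first image and the top-right of the second — shapes on opposite sides of the horizontal midline have swapped in a mirror flip.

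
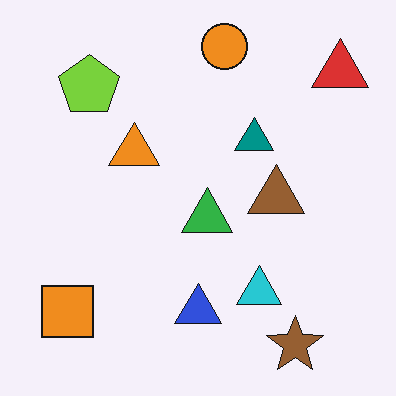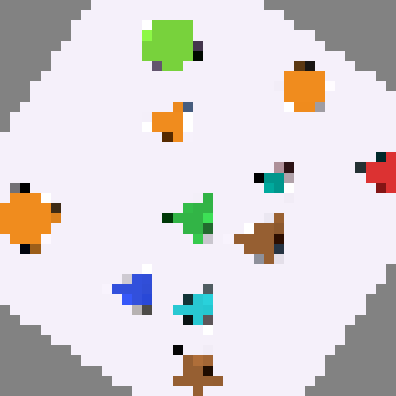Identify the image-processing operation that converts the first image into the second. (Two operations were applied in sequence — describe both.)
It was rotated clockwise by a large amount — several tens of degrees, then coarsely pixelated.

Every shape is tilted by the same angle and the image corners show triangular fill wedges — a whole-image rotation by a non-right angle. Shapes are reduced to large square blocks; fine edges and outlines are lost — a downscale-then-upscale (mosaic) effect.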